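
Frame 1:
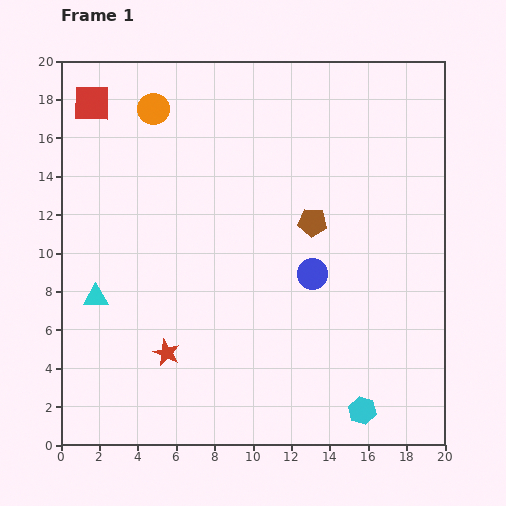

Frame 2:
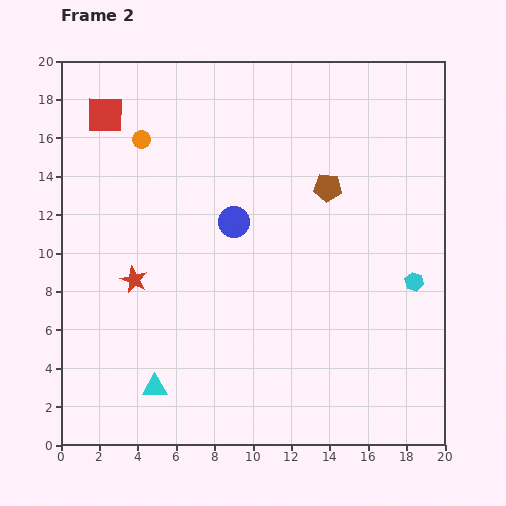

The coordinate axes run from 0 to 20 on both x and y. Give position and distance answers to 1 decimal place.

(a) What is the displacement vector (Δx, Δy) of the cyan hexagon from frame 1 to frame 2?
(2.7, 6.7)

The cyan hexagon was at (15.7, 1.8) in frame 1 and (18.4, 8.5) in frame 2.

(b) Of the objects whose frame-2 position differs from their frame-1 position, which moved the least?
the red square

(moved 0.9)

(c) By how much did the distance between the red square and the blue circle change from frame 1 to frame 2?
-5.8

Distance in frame 1: 14.5. Distance in frame 2: 8.7.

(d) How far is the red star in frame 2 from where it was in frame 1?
4.2

The red star moved from (5.5, 4.8) to (3.8, 8.6), a distance of √(1.7² + 3.8²) ≈ 4.2.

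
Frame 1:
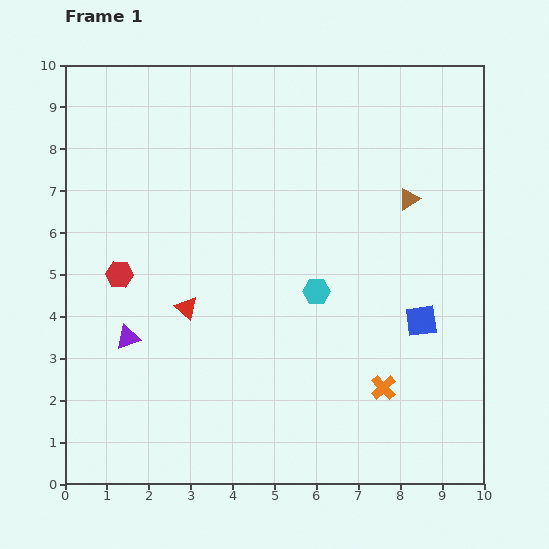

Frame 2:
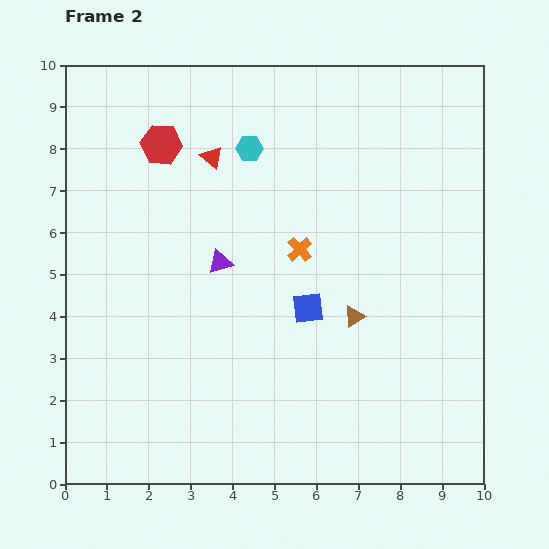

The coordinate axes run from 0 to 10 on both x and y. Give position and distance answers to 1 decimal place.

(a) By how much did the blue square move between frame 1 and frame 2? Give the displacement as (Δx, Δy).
(-2.7, 0.3)

The blue square was at (8.5, 3.9) in frame 1 and (5.8, 4.2) in frame 2.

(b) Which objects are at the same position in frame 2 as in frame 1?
none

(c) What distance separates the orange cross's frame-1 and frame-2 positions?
3.9

The orange cross moved from (7.6, 2.3) to (5.6, 5.6), a distance of √(2.0² + 3.3²) ≈ 3.9.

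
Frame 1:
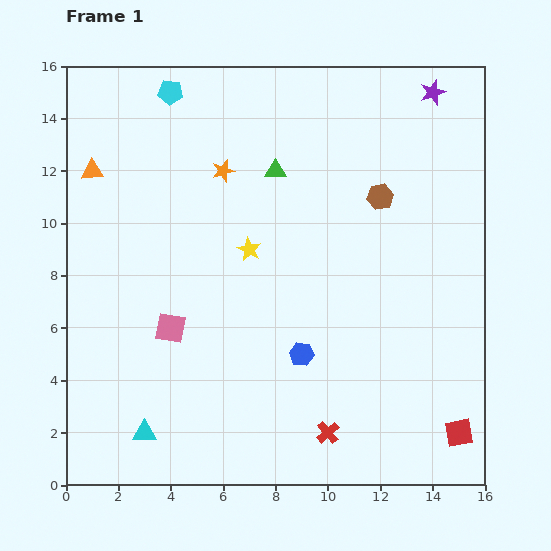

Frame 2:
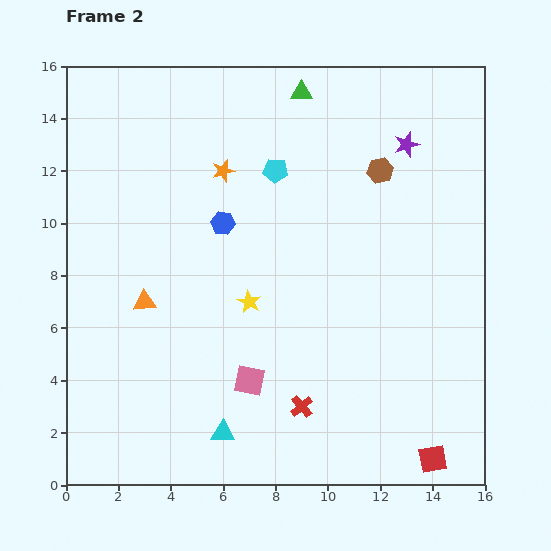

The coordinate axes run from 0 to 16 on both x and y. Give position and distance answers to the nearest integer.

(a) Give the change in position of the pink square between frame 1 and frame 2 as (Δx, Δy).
(3, -2)

The pink square was at (4, 6) in frame 1 and (7, 4) in frame 2.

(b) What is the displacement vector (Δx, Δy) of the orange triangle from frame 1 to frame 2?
(2, -5)

The orange triangle was at (1, 12) in frame 1 and (3, 7) in frame 2.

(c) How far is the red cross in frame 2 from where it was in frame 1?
1

The red cross moved from (10, 2) to (9, 3), a distance of √(1² + 1²) ≈ 1.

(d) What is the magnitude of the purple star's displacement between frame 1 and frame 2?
2

The purple star moved from (14, 15) to (13, 13), a distance of √(1² + 2²) ≈ 2.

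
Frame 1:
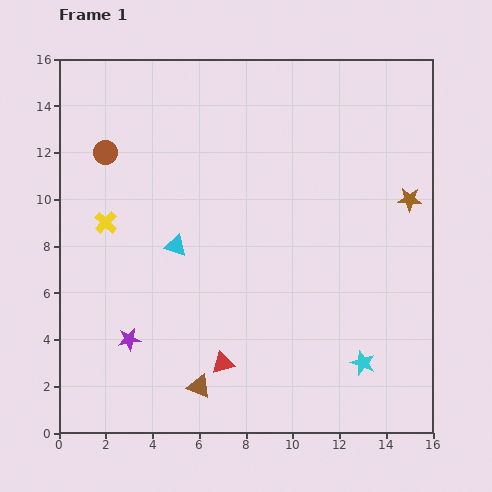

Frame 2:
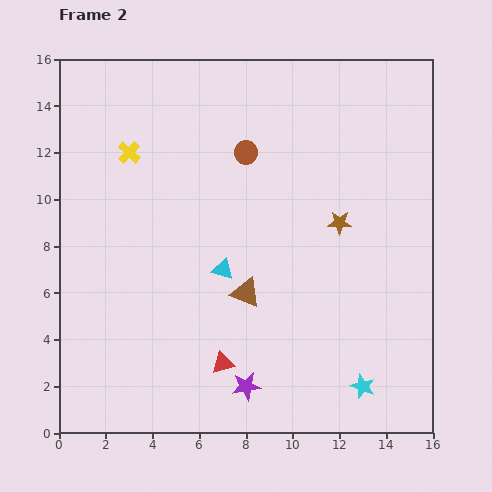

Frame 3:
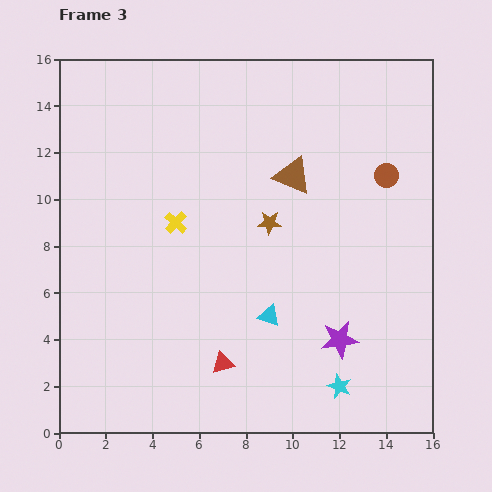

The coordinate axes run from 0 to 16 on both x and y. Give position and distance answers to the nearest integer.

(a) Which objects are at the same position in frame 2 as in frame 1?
the red triangle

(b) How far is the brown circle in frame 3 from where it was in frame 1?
12

The brown circle moved from (2, 12) to (14, 11), a distance of √(12² + 1²) ≈ 12.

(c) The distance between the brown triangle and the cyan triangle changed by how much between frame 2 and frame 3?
+5

Distance in frame 2: 1. Distance in frame 3: 6.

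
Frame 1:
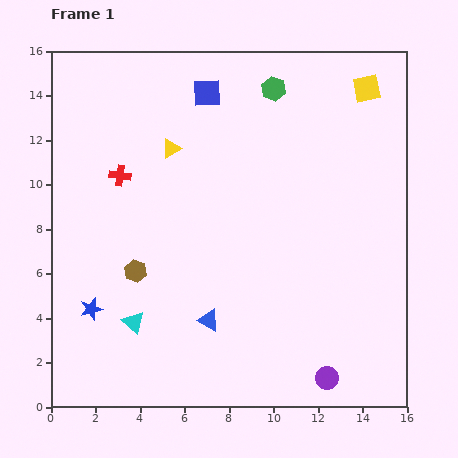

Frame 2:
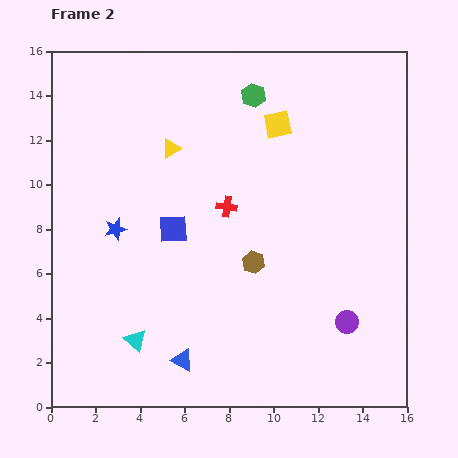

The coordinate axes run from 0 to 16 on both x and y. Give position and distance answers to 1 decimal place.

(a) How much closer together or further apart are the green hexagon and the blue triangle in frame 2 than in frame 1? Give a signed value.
+1.5

Distance in frame 1: 10.8. Distance in frame 2: 12.3.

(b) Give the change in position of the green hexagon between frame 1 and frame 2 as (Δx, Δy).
(-0.9, -0.3)

The green hexagon was at (10.0, 14.3) in frame 1 and (9.1, 14.0) in frame 2.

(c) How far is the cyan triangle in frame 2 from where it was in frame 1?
0.8

The cyan triangle moved from (3.7, 3.8) to (3.8, 3.0), a distance of √(0.1² + 0.8²) ≈ 0.8.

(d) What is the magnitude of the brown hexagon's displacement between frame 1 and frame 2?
5.3

The brown hexagon moved from (3.8, 6.1) to (9.1, 6.5), a distance of √(5.3² + 0.4²) ≈ 5.3.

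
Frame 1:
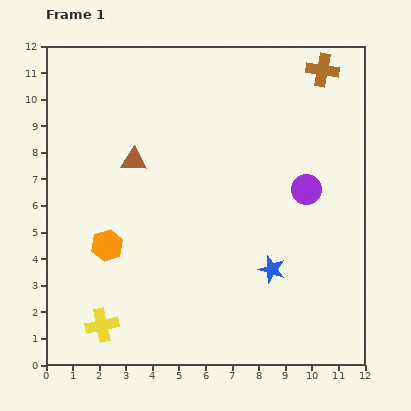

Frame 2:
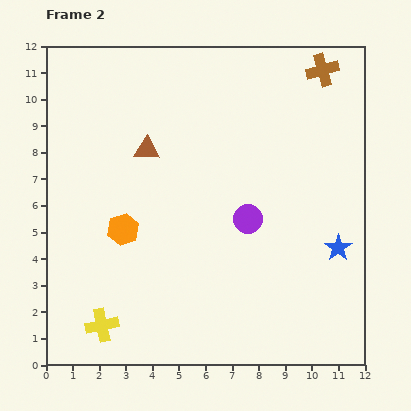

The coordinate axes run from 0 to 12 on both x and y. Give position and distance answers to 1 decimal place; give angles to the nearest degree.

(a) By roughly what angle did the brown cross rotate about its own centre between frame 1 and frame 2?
26° counter-clockwise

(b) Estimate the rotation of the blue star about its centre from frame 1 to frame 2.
21° clockwise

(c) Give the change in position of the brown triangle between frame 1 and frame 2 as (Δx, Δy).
(0.5, 0.4)

The brown triangle was at (3.3, 7.7) in frame 1 and (3.8, 8.1) in frame 2.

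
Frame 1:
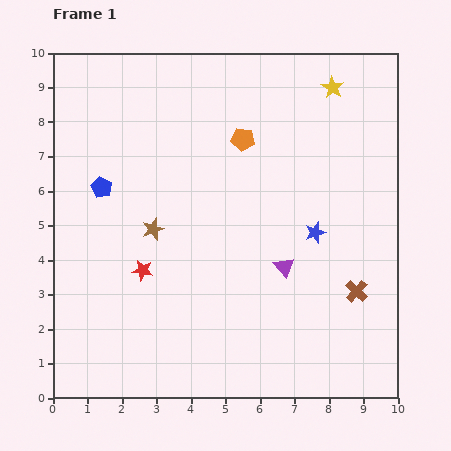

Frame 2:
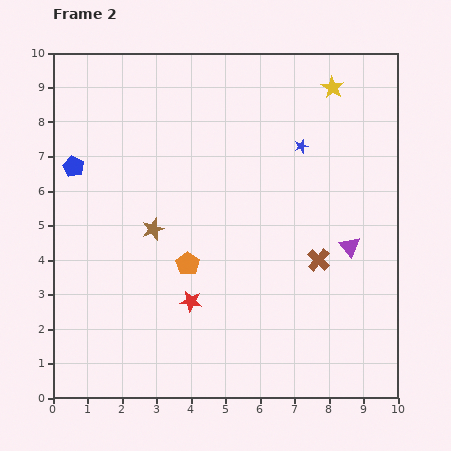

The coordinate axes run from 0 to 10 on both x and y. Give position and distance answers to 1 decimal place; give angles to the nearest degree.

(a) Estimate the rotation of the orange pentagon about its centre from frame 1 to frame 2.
26° clockwise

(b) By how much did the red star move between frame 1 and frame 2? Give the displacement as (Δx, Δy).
(1.4, -0.9)

The red star was at (2.6, 3.7) in frame 1 and (4.0, 2.8) in frame 2.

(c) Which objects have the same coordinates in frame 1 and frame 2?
the yellow star, the brown star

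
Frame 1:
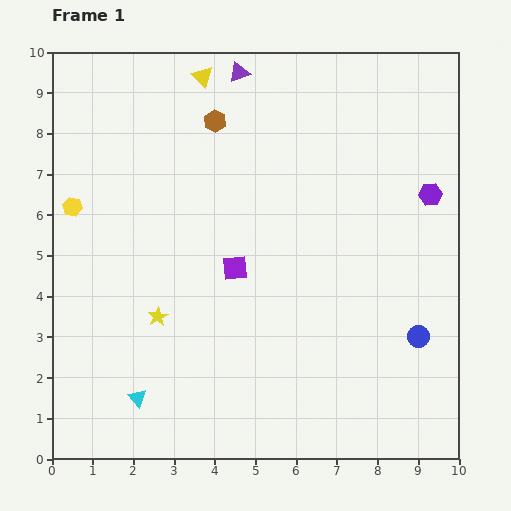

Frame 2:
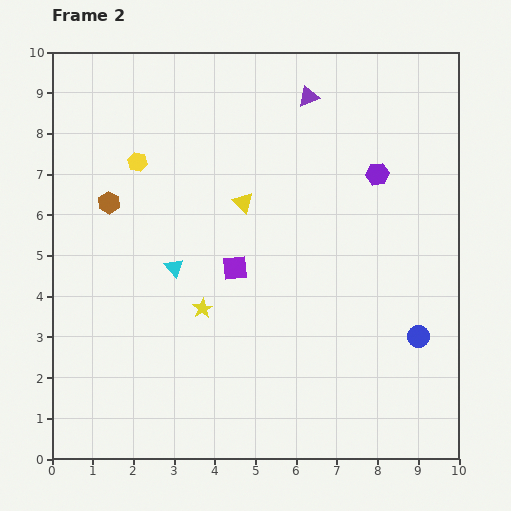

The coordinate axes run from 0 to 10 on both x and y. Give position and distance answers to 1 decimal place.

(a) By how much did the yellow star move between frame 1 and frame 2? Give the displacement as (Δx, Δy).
(1.1, 0.2)

The yellow star was at (2.6, 3.5) in frame 1 and (3.7, 3.7) in frame 2.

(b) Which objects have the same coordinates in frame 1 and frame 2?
the blue circle, the purple square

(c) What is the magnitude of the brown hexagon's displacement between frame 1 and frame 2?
3.3

The brown hexagon moved from (4.0, 8.3) to (1.4, 6.3), a distance of √(2.6² + 2.0²) ≈ 3.3.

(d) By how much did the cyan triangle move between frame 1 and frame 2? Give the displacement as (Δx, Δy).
(0.9, 3.2)

The cyan triangle was at (2.1, 1.5) in frame 1 and (3.0, 4.7) in frame 2.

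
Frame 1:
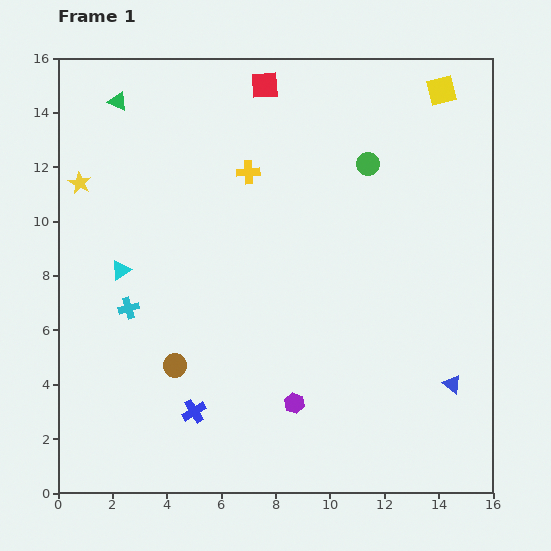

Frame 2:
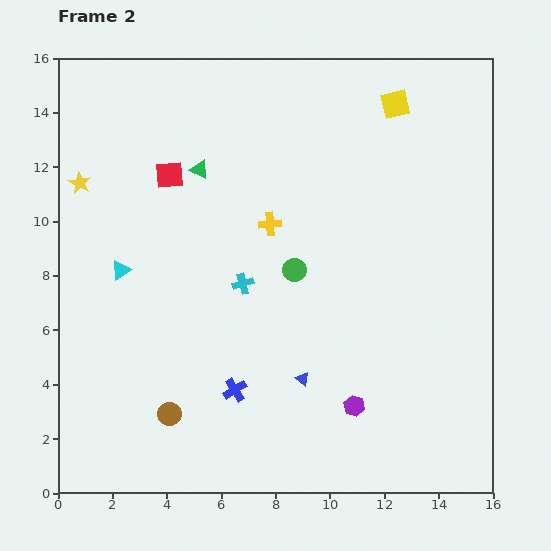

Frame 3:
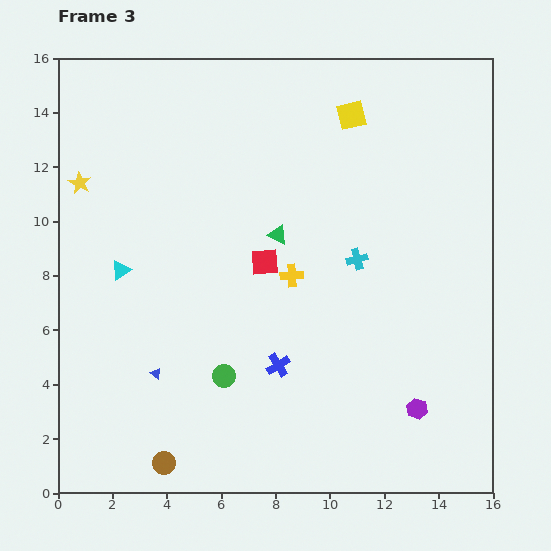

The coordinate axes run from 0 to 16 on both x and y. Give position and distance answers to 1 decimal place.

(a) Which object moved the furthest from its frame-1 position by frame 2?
the blue triangle

(moved 5.5; next 4.8)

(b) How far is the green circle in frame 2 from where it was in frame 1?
4.7

The green circle moved from (11.4, 12.1) to (8.7, 8.2), a distance of √(2.7² + 3.9²) ≈ 4.7.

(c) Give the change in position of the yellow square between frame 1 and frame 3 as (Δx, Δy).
(-3.3, -0.9)

The yellow square was at (14.1, 14.8) in frame 1 and (10.8, 13.9) in frame 3.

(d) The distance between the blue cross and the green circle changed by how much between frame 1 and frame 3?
-9.1

Distance in frame 1: 11.1. Distance in frame 3: 2.0.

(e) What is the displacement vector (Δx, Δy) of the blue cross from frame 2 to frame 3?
(1.6, 0.9)

The blue cross was at (6.5, 3.8) in frame 2 and (8.1, 4.7) in frame 3.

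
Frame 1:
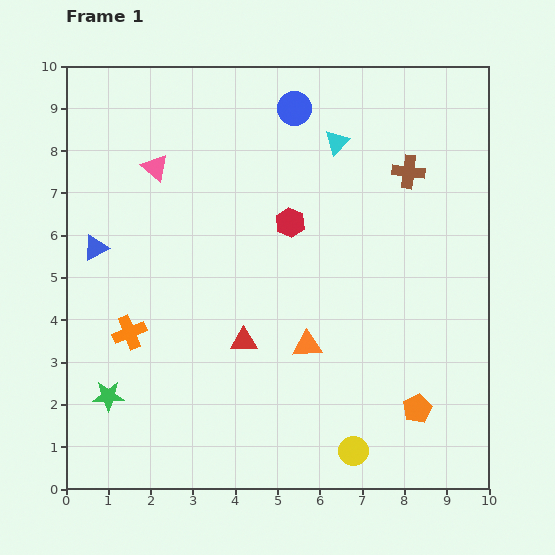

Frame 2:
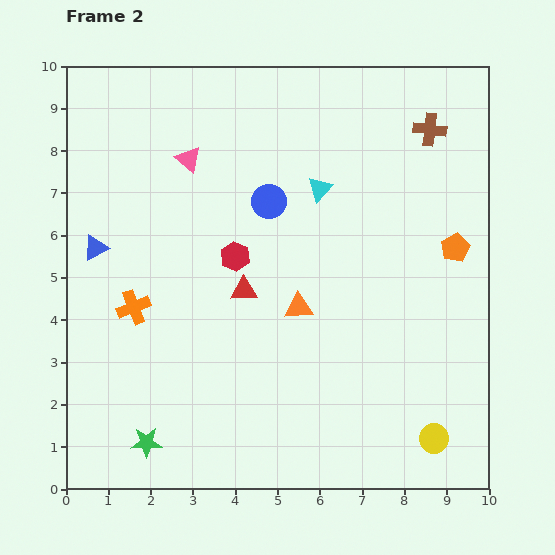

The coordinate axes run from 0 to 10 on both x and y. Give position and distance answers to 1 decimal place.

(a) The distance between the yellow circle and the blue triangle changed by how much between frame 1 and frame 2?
+1.4

Distance in frame 1: 7.8. Distance in frame 2: 9.2.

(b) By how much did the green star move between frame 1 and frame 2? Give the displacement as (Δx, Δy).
(0.9, -1.1)

The green star was at (1.0, 2.2) in frame 1 and (1.9, 1.1) in frame 2.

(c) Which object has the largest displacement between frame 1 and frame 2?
the orange pentagon

(moved 3.9; next 2.3)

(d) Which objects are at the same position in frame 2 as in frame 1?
the blue triangle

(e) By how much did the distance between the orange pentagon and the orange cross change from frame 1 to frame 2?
+0.7

Distance in frame 1: 7.0. Distance in frame 2: 7.7.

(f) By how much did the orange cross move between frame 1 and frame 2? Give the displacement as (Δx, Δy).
(0.1, 0.6)

The orange cross was at (1.5, 3.7) in frame 1 and (1.6, 4.3) in frame 2.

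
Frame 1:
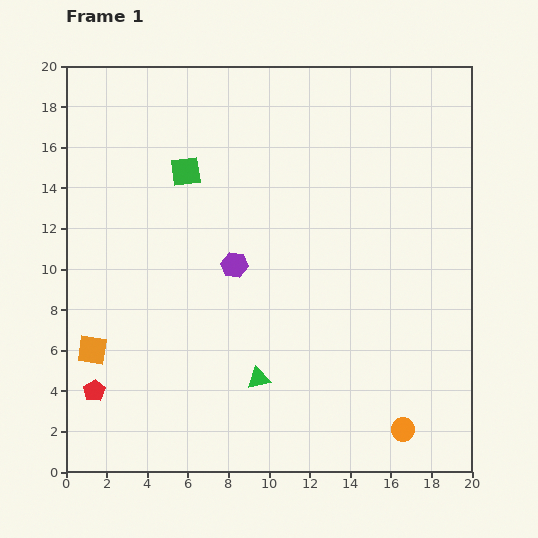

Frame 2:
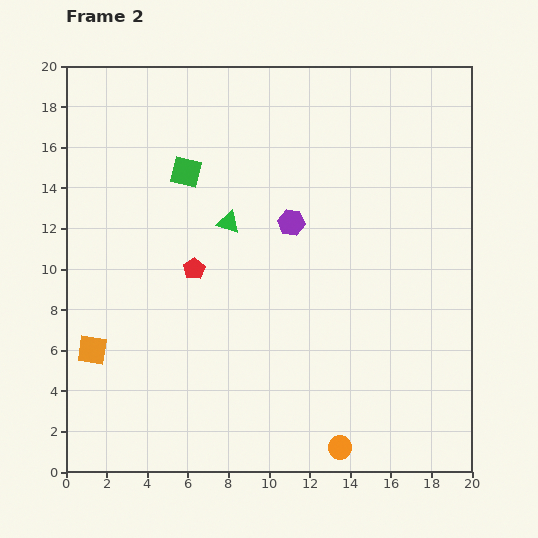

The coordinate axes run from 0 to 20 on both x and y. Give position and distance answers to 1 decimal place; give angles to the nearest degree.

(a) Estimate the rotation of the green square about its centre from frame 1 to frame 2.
20° clockwise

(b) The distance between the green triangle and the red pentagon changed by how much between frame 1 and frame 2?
-5.2

Distance in frame 1: 8.1. Distance in frame 2: 2.9.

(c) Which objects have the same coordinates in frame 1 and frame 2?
the orange square, the green square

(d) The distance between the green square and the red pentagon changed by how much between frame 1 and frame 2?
-6.9

Distance in frame 1: 11.7. Distance in frame 2: 4.8.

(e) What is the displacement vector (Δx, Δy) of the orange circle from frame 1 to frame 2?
(-3.1, -0.9)

The orange circle was at (16.6, 2.1) in frame 1 and (13.5, 1.2) in frame 2.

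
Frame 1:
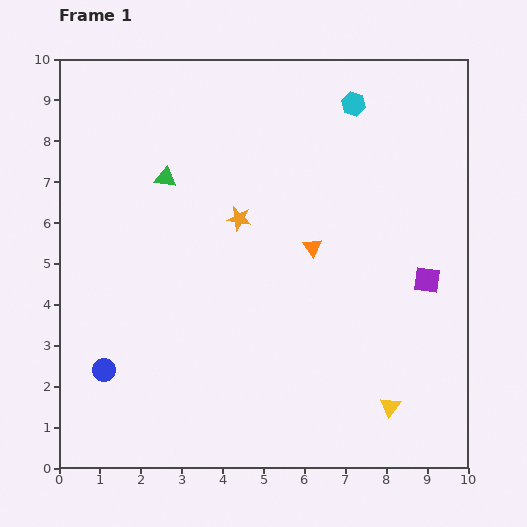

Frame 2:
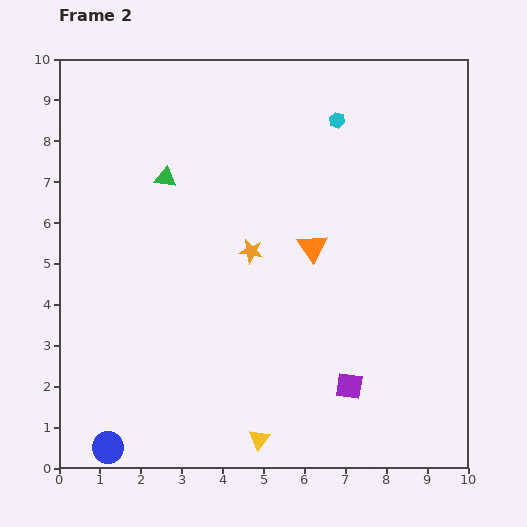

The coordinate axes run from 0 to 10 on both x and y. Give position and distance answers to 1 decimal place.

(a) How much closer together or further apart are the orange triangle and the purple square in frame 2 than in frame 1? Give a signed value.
+0.6

Distance in frame 1: 2.9. Distance in frame 2: 3.5.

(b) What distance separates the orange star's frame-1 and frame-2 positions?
0.9

The orange star moved from (4.4, 6.1) to (4.7, 5.3), a distance of √(0.3² + 0.8²) ≈ 0.9.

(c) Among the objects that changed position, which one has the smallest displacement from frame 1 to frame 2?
the cyan hexagon

(moved 0.6)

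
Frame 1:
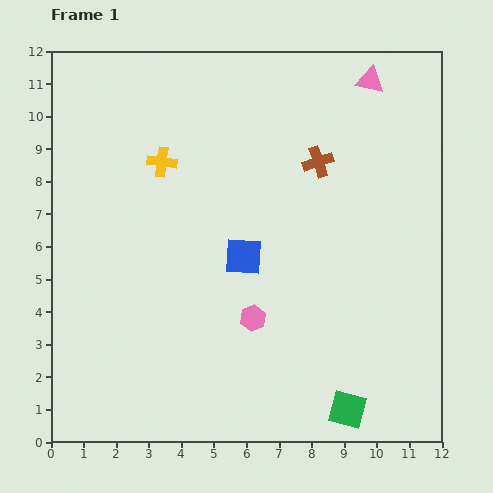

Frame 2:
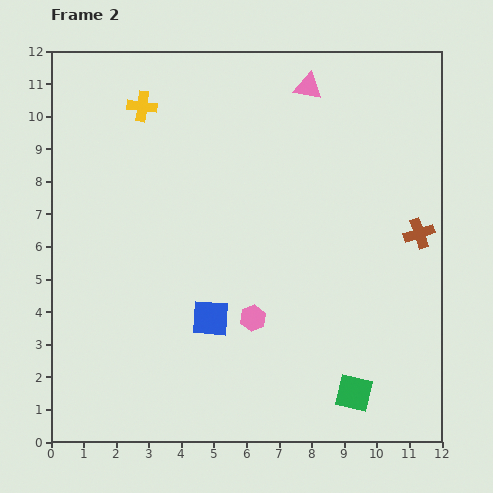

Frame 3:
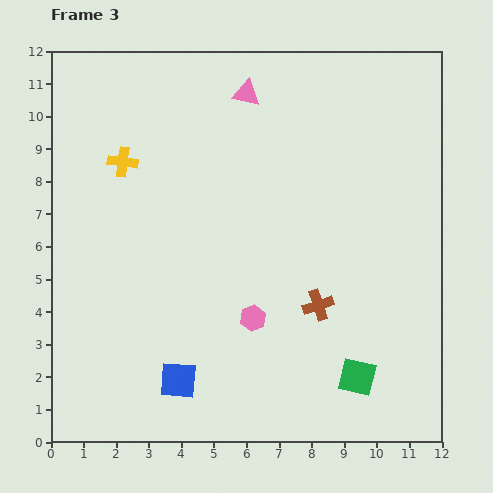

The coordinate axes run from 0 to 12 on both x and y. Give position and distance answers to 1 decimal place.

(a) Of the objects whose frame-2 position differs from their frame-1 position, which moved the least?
the green square

(moved 0.5)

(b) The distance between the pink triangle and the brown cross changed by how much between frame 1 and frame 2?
+2.6

Distance in frame 1: 3.0. Distance in frame 2: 5.6.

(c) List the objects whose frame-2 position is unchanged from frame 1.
the pink hexagon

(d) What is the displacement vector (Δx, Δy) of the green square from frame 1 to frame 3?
(0.3, 1.0)

The green square was at (9.1, 1.0) in frame 1 and (9.4, 2.0) in frame 3.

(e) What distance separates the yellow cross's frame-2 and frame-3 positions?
1.8

The yellow cross moved from (2.8, 10.3) to (2.2, 8.6), a distance of √(0.6² + 1.7²) ≈ 1.8.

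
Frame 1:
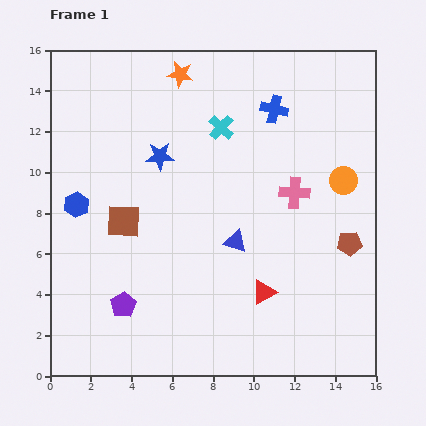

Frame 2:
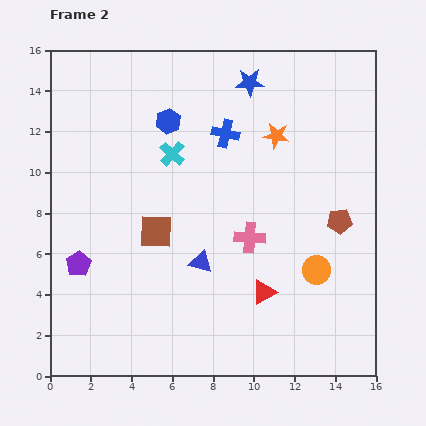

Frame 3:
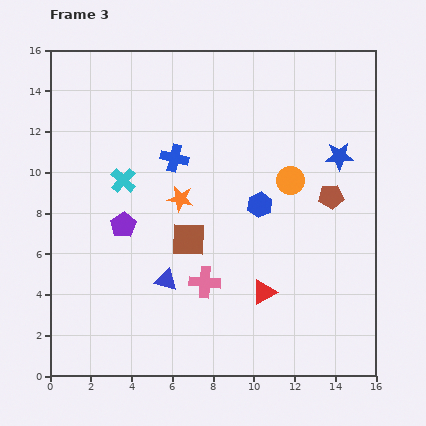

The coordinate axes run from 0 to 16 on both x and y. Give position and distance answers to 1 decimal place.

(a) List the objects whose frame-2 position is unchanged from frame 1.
the red triangle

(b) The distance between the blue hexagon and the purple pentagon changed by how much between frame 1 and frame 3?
+1.4

Distance in frame 1: 5.4. Distance in frame 3: 6.8.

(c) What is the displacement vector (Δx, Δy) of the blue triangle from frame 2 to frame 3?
(-1.7, -0.9)

The blue triangle was at (7.4, 5.6) in frame 2 and (5.7, 4.7) in frame 3.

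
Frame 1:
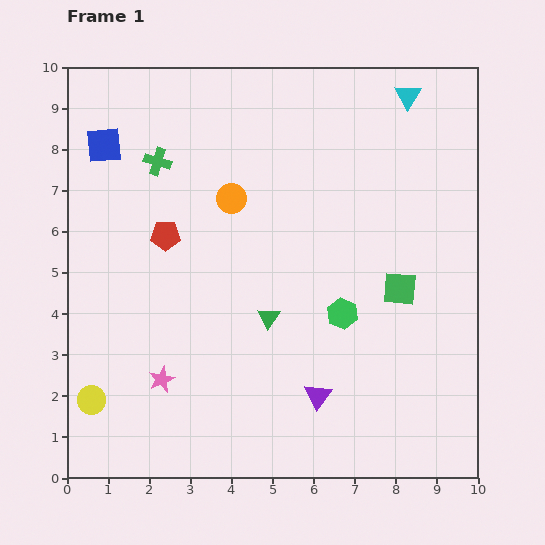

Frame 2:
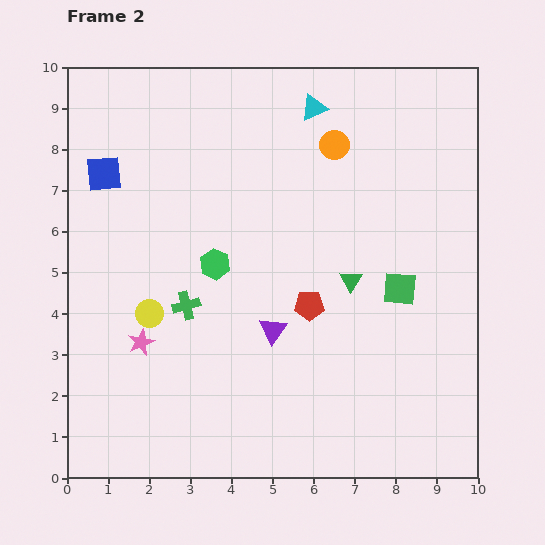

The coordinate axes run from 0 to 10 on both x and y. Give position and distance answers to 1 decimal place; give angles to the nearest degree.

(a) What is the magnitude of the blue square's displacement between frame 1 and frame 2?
0.7

The blue square moved from (0.9, 8.1) to (0.9, 7.4), a distance of √(0.0² + 0.7²) ≈ 0.7.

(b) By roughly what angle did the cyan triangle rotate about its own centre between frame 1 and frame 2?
35° clockwise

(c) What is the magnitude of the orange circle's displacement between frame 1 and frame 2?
2.8

The orange circle moved from (4.0, 6.8) to (6.5, 8.1), a distance of √(2.5² + 1.3²) ≈ 2.8.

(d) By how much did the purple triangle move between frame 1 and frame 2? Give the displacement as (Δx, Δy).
(-1.1, 1.6)

The purple triangle was at (6.1, 2.0) in frame 1 and (5.0, 3.6) in frame 2.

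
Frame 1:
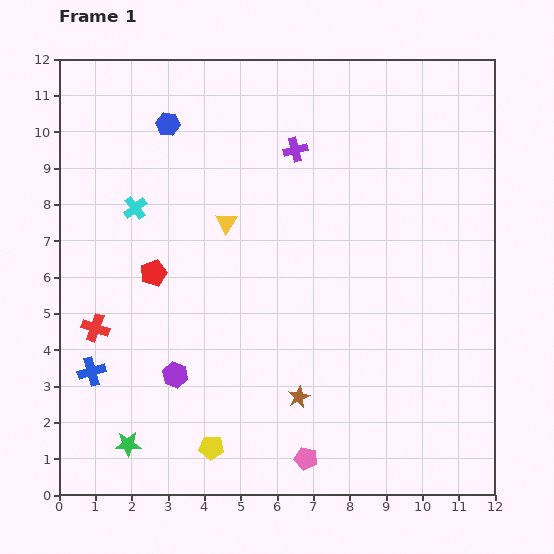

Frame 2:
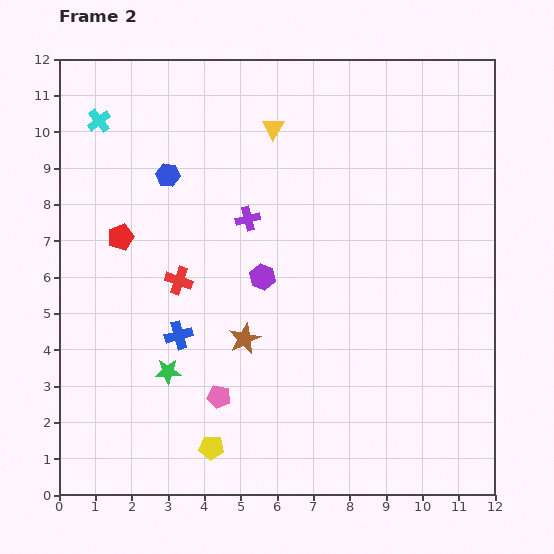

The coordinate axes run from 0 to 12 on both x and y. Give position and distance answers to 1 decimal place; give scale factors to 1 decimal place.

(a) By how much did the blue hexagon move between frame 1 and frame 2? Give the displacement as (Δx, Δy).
(0.0, -1.4)

The blue hexagon was at (3.0, 10.2) in frame 1 and (3.0, 8.8) in frame 2.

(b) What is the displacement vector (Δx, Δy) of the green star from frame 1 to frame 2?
(1.1, 2.0)

The green star was at (1.9, 1.4) in frame 1 and (3.0, 3.4) in frame 2.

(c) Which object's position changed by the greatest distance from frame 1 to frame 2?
the purple hexagon

(moved 3.6; next 2.9)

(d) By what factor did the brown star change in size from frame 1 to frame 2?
1.4×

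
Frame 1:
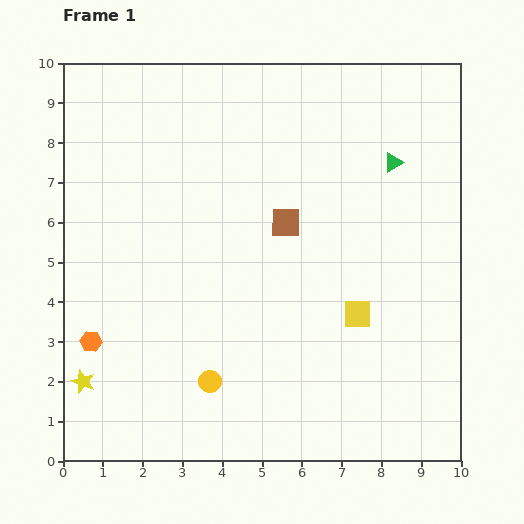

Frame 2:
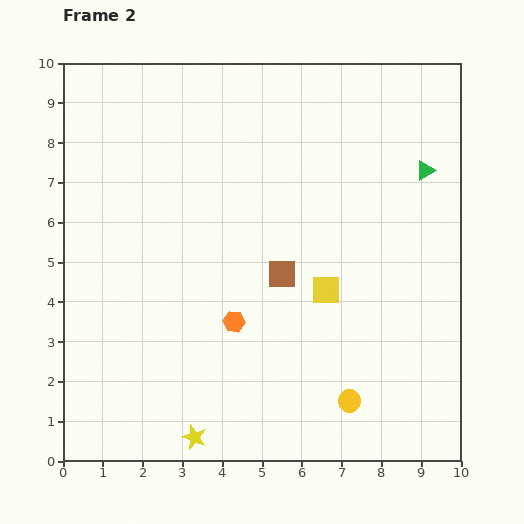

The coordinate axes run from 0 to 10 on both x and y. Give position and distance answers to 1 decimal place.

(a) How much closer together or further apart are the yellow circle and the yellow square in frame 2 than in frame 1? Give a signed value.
-1.2

Distance in frame 1: 4.1. Distance in frame 2: 2.9.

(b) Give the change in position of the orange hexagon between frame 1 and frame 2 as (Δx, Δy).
(3.6, 0.5)

The orange hexagon was at (0.7, 3.0) in frame 1 and (4.3, 3.5) in frame 2.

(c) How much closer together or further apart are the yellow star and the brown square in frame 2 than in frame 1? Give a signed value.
-1.8

Distance in frame 1: 6.5. Distance in frame 2: 4.7.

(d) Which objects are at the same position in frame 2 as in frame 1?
none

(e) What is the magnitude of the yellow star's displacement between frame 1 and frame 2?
3.1

The yellow star moved from (0.5, 2.0) to (3.3, 0.6), a distance of √(2.8² + 1.4²) ≈ 3.1.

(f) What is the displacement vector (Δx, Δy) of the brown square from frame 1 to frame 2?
(-0.1, -1.3)

The brown square was at (5.6, 6.0) in frame 1 and (5.5, 4.7) in frame 2.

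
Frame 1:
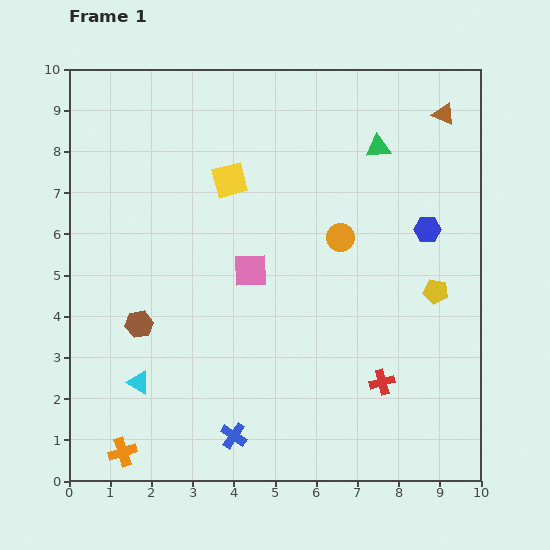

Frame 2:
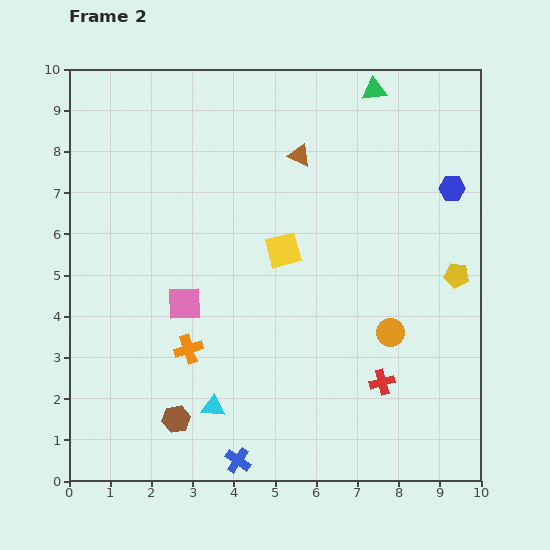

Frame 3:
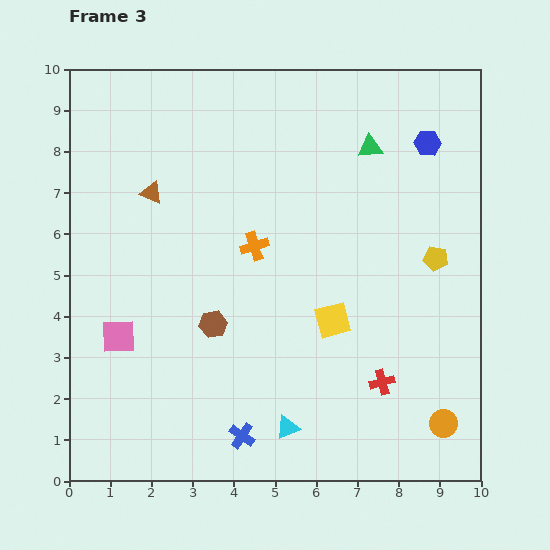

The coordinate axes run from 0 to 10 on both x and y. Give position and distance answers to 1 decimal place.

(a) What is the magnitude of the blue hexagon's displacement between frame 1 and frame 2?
1.2

The blue hexagon moved from (8.7, 6.1) to (9.3, 7.1), a distance of √(0.6² + 1.0²) ≈ 1.2.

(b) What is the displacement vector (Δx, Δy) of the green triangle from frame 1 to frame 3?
(-0.2, 0.0)

The green triangle was at (7.5, 8.1) in frame 1 and (7.3, 8.1) in frame 3.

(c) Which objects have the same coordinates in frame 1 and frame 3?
the red cross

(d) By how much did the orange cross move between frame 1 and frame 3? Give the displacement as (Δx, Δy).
(3.2, 5.0)

The orange cross was at (1.3, 0.7) in frame 1 and (4.5, 5.7) in frame 3.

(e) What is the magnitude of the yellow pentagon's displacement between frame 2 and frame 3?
0.6

The yellow pentagon moved from (9.4, 5.0) to (8.9, 5.4), a distance of √(0.5² + 0.4²) ≈ 0.6.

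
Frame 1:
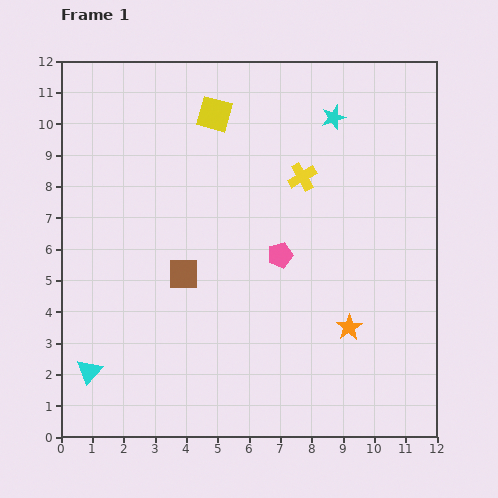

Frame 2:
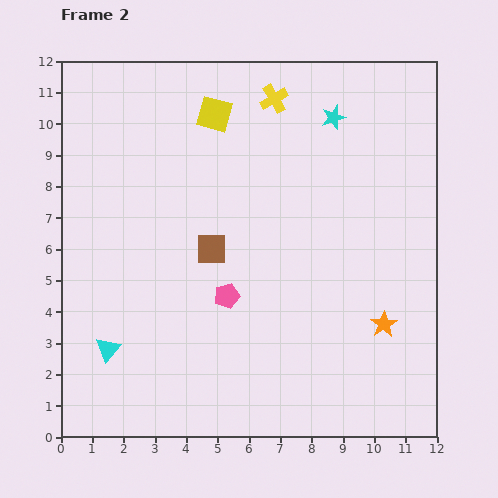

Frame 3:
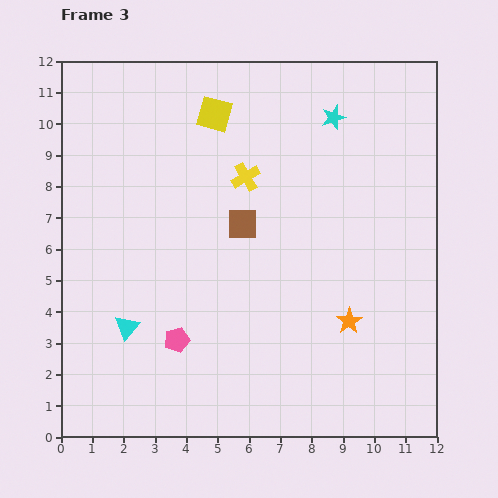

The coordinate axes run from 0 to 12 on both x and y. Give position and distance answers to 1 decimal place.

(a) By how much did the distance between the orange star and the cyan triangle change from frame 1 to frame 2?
+0.4

Distance in frame 1: 8.4. Distance in frame 2: 8.8.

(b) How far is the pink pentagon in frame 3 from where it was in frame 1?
4.3

The pink pentagon moved from (7.0, 5.8) to (3.7, 3.1), a distance of √(3.3² + 2.7²) ≈ 4.3.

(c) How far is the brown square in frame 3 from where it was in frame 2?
1.3

The brown square moved from (4.8, 6.0) to (5.8, 6.8), a distance of √(1.0² + 0.8²) ≈ 1.3.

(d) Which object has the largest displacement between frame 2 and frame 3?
the yellow cross

(moved 2.7; next 2.1)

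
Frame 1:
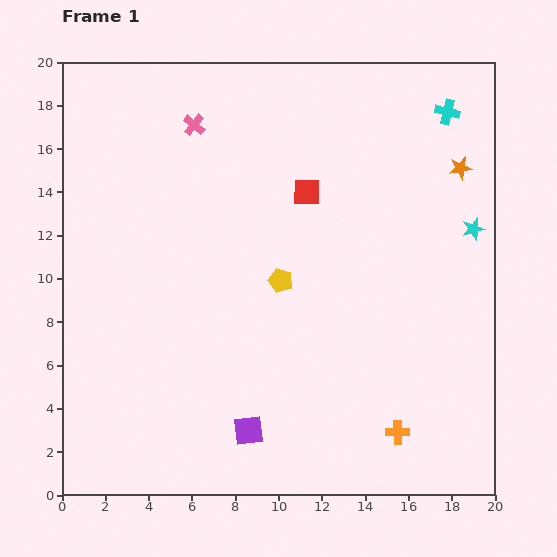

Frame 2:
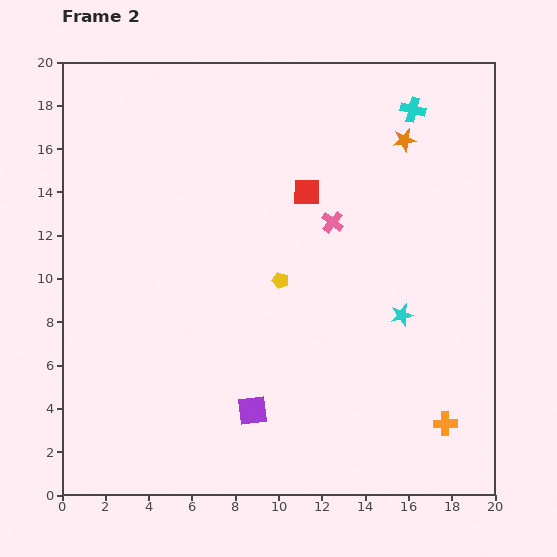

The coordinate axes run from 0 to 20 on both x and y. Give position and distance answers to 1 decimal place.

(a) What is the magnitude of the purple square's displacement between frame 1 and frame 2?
0.9

The purple square moved from (8.6, 3.0) to (8.8, 3.9), a distance of √(0.2² + 0.9²) ≈ 0.9.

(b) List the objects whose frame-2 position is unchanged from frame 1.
the yellow pentagon, the red square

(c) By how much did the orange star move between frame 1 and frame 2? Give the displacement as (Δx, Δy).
(-2.6, 1.3)

The orange star was at (18.4, 15.1) in frame 1 and (15.8, 16.4) in frame 2.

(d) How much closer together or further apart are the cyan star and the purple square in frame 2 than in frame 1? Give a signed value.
-5.8

Distance in frame 1: 14.0. Distance in frame 2: 8.2.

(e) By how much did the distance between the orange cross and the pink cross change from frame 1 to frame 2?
-6.3

Distance in frame 1: 17.0. Distance in frame 2: 10.7.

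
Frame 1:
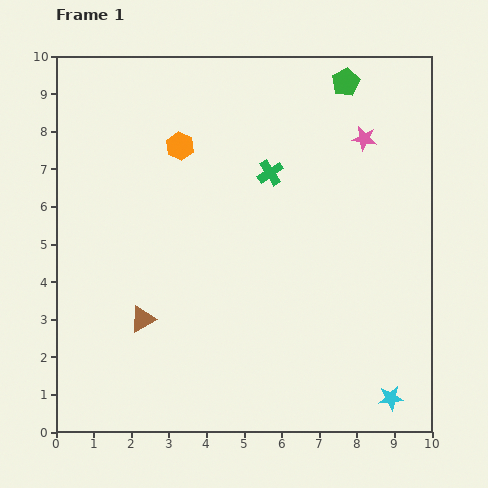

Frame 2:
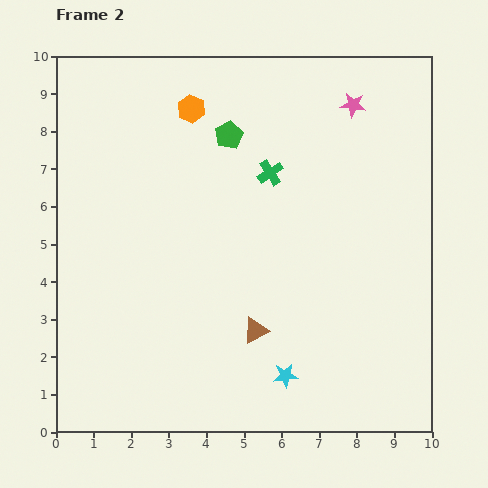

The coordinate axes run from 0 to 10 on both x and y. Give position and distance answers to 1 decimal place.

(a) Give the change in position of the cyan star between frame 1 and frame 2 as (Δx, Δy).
(-2.8, 0.6)

The cyan star was at (8.9, 0.9) in frame 1 and (6.1, 1.5) in frame 2.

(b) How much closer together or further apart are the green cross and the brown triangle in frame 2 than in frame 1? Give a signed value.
-1.0

Distance in frame 1: 5.2. Distance in frame 2: 4.2.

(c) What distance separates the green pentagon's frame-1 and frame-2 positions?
3.4

The green pentagon moved from (7.7, 9.3) to (4.6, 7.9), a distance of √(3.1² + 1.4²) ≈ 3.4.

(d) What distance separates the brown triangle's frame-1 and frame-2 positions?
3.0

The brown triangle moved from (2.3, 3.0) to (5.3, 2.7), a distance of √(3.0² + 0.3²) ≈ 3.0.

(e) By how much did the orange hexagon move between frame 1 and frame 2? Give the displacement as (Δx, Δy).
(0.3, 1.0)

The orange hexagon was at (3.3, 7.6) in frame 1 and (3.6, 8.6) in frame 2.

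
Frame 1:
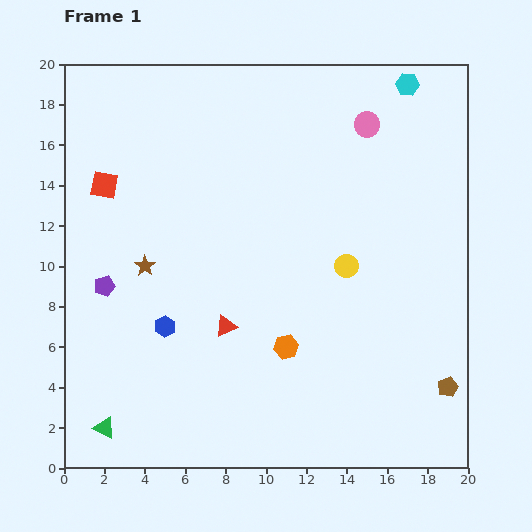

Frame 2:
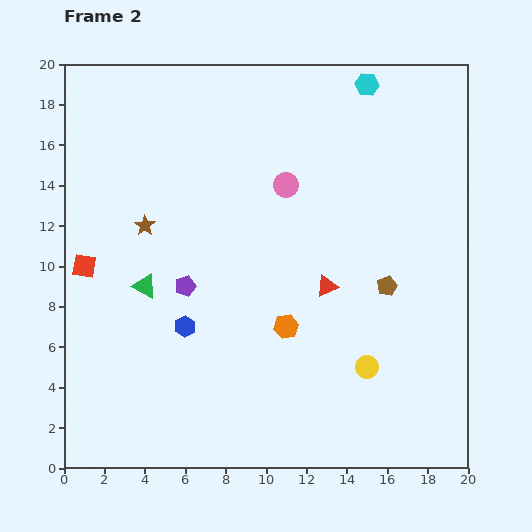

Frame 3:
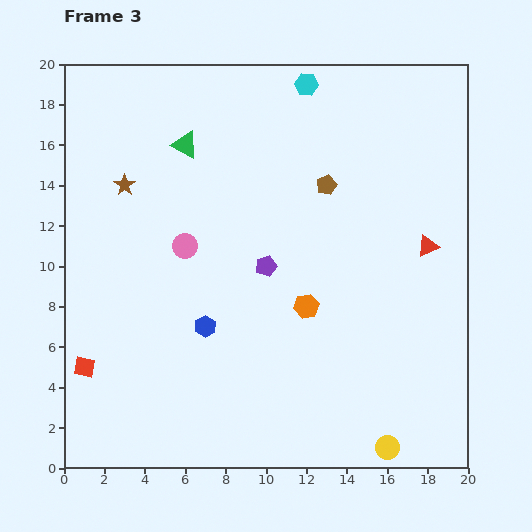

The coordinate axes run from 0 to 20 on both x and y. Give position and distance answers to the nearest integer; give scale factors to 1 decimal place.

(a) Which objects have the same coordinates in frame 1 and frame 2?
none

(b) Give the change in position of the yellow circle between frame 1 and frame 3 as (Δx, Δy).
(2, -9)

The yellow circle was at (14, 10) in frame 1 and (16, 1) in frame 3.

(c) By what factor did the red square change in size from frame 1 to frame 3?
0.7×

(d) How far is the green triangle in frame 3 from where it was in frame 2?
7

The green triangle moved from (4, 9) to (6, 16), a distance of √(2² + 7²) ≈ 7.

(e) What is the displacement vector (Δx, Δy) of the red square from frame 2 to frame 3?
(0, -5)

The red square was at (1, 10) in frame 2 and (1, 5) in frame 3.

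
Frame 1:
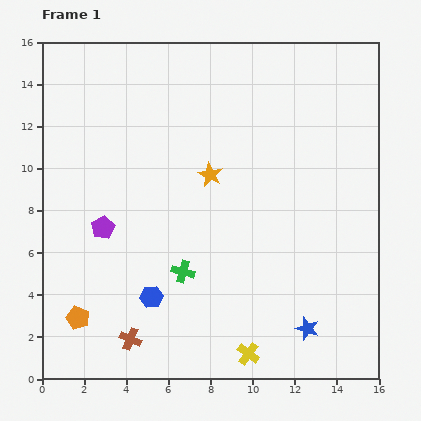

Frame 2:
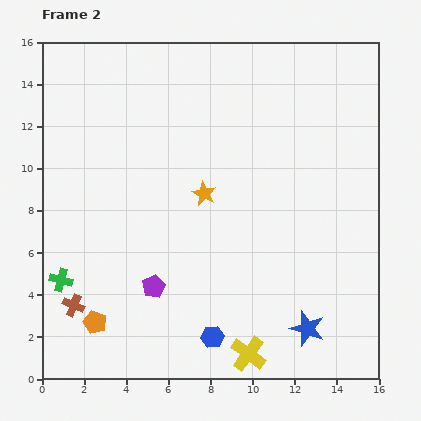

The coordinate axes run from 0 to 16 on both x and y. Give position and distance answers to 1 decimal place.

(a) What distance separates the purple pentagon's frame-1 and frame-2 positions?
3.7

The purple pentagon moved from (2.9, 7.2) to (5.3, 4.4), a distance of √(2.4² + 2.8²) ≈ 3.7.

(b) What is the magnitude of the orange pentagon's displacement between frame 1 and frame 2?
0.8

The orange pentagon moved from (1.7, 2.9) to (2.5, 2.7), a distance of √(0.8² + 0.2²) ≈ 0.8.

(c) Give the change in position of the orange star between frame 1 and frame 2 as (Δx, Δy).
(-0.3, -0.9)

The orange star was at (8.0, 9.7) in frame 1 and (7.7, 8.8) in frame 2.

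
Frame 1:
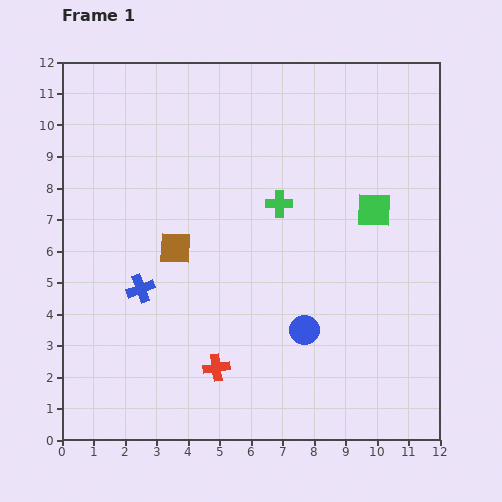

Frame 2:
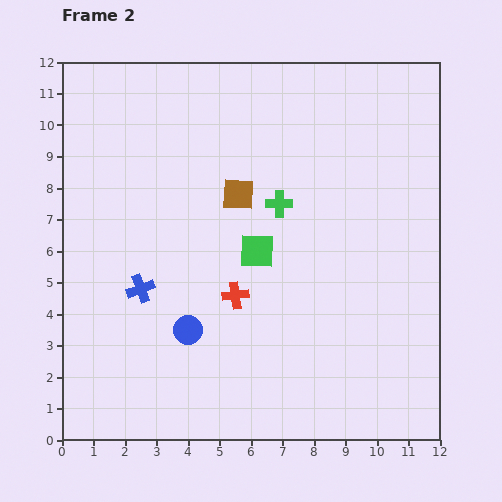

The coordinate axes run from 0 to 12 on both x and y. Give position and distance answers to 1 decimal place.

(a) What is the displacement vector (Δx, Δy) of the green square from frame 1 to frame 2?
(-3.7, -1.3)

The green square was at (9.9, 7.3) in frame 1 and (6.2, 6.0) in frame 2.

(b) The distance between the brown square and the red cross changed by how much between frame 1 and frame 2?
-0.8

Distance in frame 1: 4.0. Distance in frame 2: 3.2.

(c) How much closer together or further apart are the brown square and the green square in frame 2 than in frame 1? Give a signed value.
-4.5

Distance in frame 1: 6.4. Distance in frame 2: 1.9.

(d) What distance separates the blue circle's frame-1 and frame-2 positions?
3.7

The blue circle moved from (7.7, 3.5) to (4.0, 3.5), a distance of √(3.7² + 0.0²) ≈ 3.7.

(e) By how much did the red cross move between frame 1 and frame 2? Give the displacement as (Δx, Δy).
(0.6, 2.3)

The red cross was at (4.9, 2.3) in frame 1 and (5.5, 4.6) in frame 2.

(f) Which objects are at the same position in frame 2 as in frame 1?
the blue cross, the green cross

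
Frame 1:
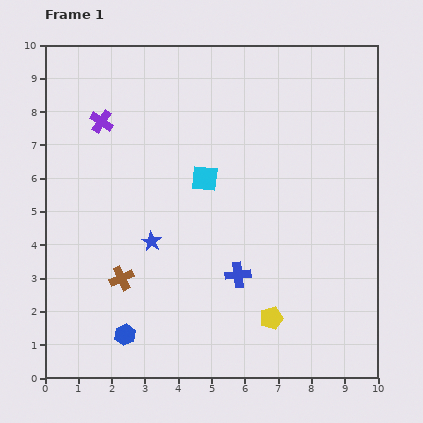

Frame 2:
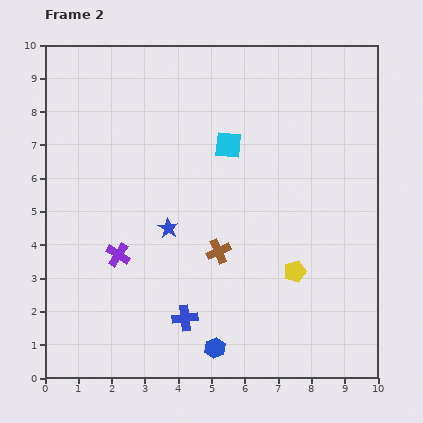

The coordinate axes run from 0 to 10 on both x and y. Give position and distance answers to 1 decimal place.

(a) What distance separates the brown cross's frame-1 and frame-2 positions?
3.0

The brown cross moved from (2.3, 3.0) to (5.2, 3.8), a distance of √(2.9² + 0.8²) ≈ 3.0.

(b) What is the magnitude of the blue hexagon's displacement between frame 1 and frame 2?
2.7

The blue hexagon moved from (2.4, 1.3) to (5.1, 0.9), a distance of √(2.7² + 0.4²) ≈ 2.7.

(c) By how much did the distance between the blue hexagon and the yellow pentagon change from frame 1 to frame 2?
-1.1

Distance in frame 1: 4.4. Distance in frame 2: 3.3.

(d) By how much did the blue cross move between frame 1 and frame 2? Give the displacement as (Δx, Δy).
(-1.6, -1.3)

The blue cross was at (5.8, 3.1) in frame 1 and (4.2, 1.8) in frame 2.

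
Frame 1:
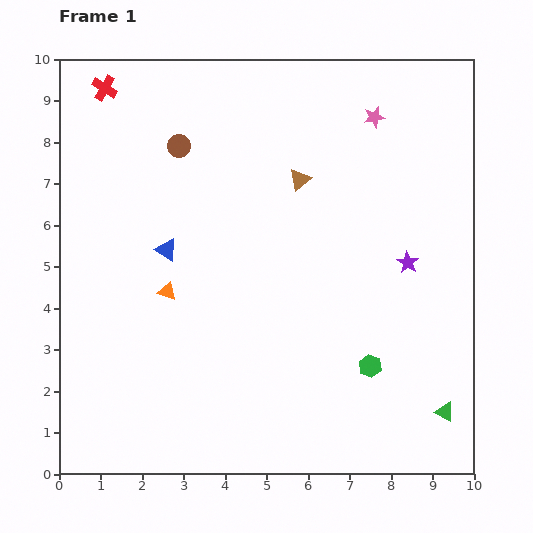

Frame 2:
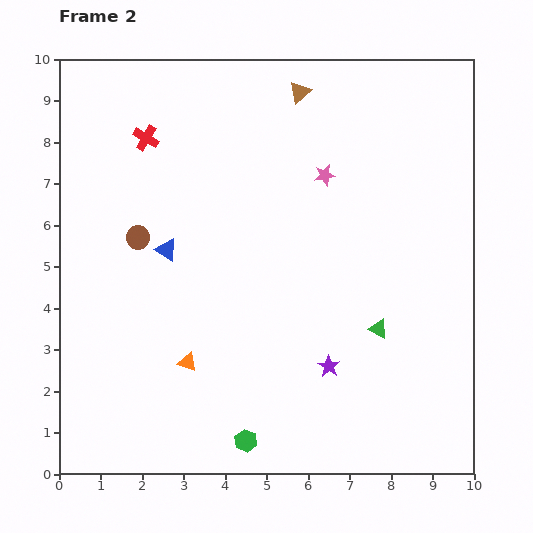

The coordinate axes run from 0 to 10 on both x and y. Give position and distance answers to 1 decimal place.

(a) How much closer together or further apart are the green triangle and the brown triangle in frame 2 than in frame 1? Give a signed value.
-0.6

Distance in frame 1: 6.6. Distance in frame 2: 6.0.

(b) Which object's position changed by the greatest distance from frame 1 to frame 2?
the green hexagon

(moved 3.5; next 3.1)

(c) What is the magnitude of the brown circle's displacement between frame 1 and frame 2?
2.4

The brown circle moved from (2.9, 7.9) to (1.9, 5.7), a distance of √(1.0² + 2.2²) ≈ 2.4.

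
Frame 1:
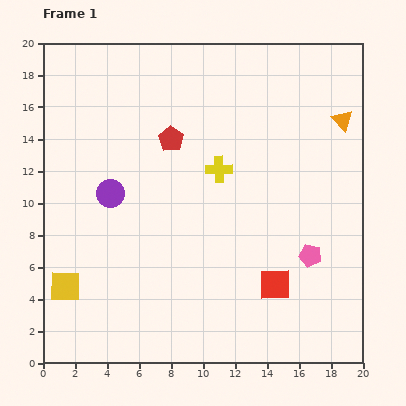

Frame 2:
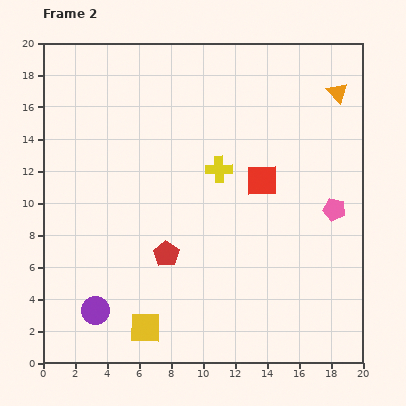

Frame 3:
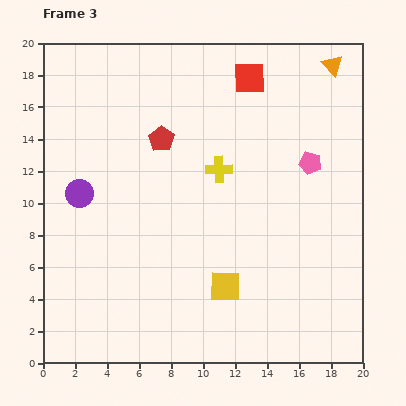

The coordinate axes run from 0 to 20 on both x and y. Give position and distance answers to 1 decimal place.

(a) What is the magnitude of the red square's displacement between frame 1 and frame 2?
6.5

The red square moved from (14.5, 4.9) to (13.7, 11.4), a distance of √(0.8² + 6.5²) ≈ 6.5.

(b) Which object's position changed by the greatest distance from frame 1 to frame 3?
the red square

(moved 13.0; next 10.0)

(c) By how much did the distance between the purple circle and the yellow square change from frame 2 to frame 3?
+7.5

Distance in frame 2: 3.3. Distance in frame 3: 10.8.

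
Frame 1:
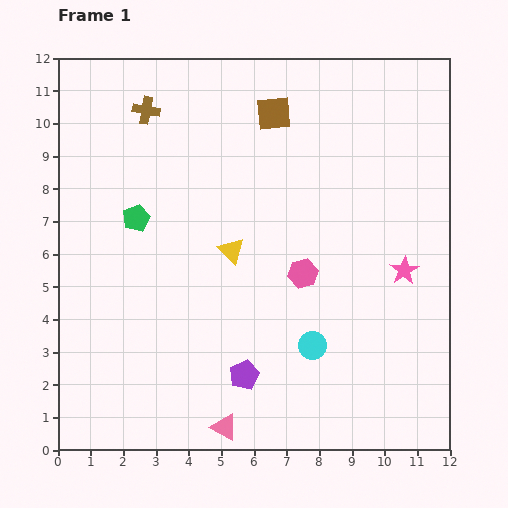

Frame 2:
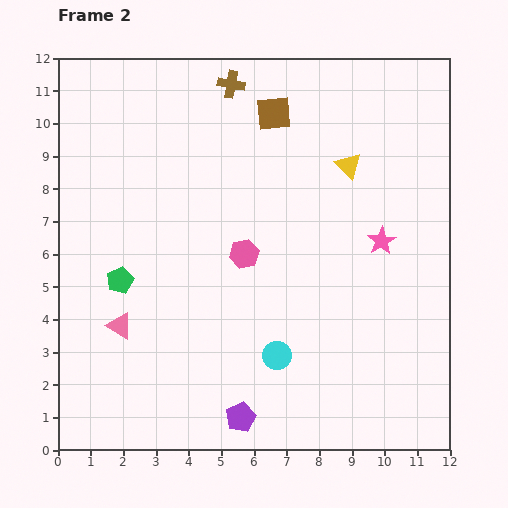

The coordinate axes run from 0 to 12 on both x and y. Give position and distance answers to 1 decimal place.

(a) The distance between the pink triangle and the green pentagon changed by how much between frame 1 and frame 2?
-5.5

Distance in frame 1: 6.9. Distance in frame 2: 1.4.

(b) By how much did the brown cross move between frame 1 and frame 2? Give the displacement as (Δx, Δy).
(2.6, 0.8)

The brown cross was at (2.7, 10.4) in frame 1 and (5.3, 11.2) in frame 2.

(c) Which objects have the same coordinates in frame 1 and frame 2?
the brown square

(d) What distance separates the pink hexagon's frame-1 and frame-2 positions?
1.9

The pink hexagon moved from (7.5, 5.4) to (5.7, 6.0), a distance of √(1.8² + 0.6²) ≈ 1.9.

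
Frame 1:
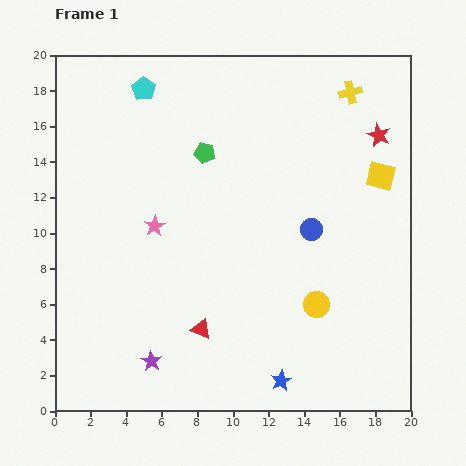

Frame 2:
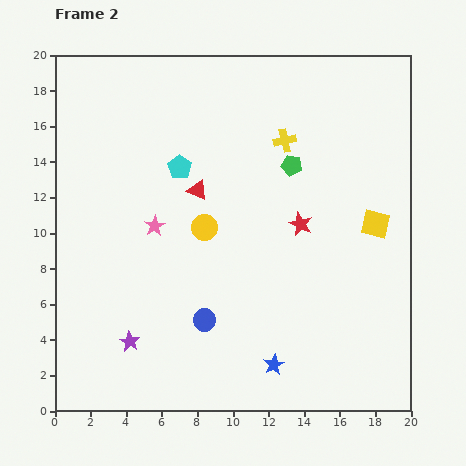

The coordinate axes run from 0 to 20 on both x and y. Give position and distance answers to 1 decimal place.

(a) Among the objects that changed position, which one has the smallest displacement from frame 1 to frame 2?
the blue star

(moved 1.0)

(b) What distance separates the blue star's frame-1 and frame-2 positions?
1.0

The blue star moved from (12.7, 1.7) to (12.3, 2.6), a distance of √(0.4² + 0.9²) ≈ 1.0.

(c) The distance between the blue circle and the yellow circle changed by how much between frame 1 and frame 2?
+1.0

Distance in frame 1: 4.2. Distance in frame 2: 5.2.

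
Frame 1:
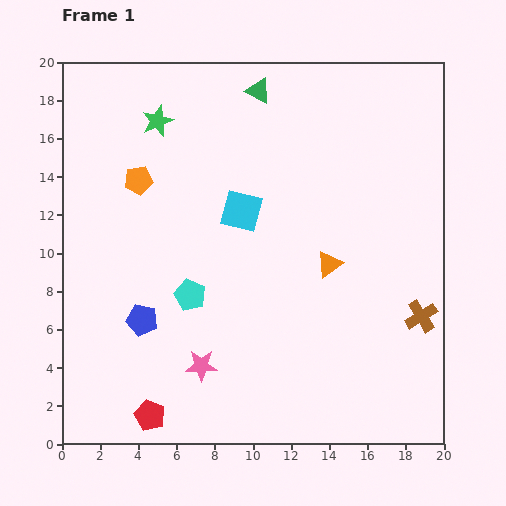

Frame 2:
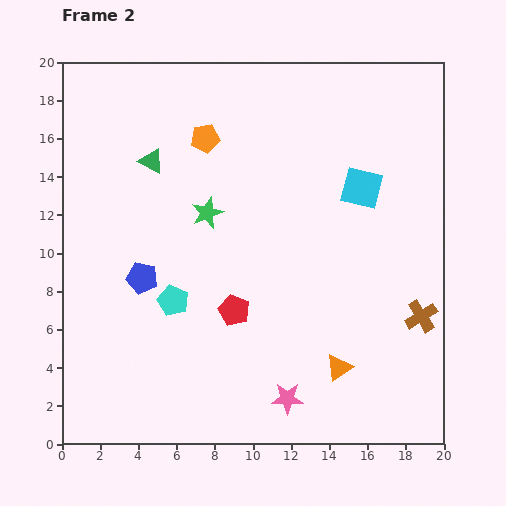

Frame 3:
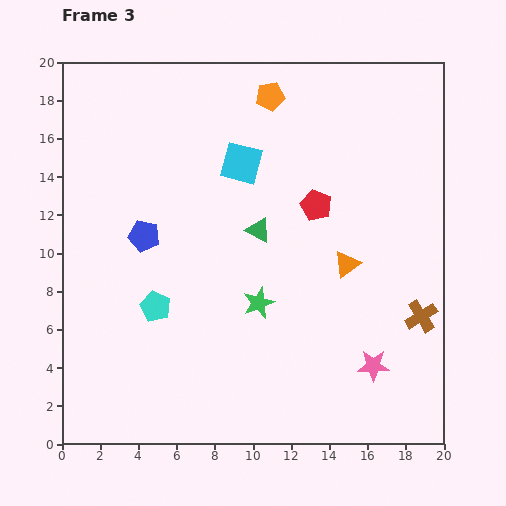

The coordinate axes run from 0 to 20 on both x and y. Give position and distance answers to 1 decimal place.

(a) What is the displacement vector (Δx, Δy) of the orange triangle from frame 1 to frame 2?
(0.5, -5.4)

The orange triangle was at (14.0, 9.4) in frame 1 and (14.5, 4.0) in frame 2.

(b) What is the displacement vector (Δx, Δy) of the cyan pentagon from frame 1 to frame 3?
(-1.8, -0.6)

The cyan pentagon was at (6.7, 7.8) in frame 1 and (4.9, 7.2) in frame 3.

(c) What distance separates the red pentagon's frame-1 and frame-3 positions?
14.0

The red pentagon moved from (4.6, 1.5) to (13.3, 12.5), a distance of √(8.7² + 11.0²) ≈ 14.0.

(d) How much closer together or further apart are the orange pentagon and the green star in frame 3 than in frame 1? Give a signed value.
+7.5

Distance in frame 1: 3.3. Distance in frame 3: 10.8.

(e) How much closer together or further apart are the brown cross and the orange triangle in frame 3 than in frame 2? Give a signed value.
-0.4

Distance in frame 2: 5.1. Distance in frame 3: 4.7.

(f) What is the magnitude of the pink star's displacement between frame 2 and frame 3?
4.8

The pink star moved from (11.8, 2.4) to (16.3, 4.1), a distance of √(4.5² + 1.7²) ≈ 4.8.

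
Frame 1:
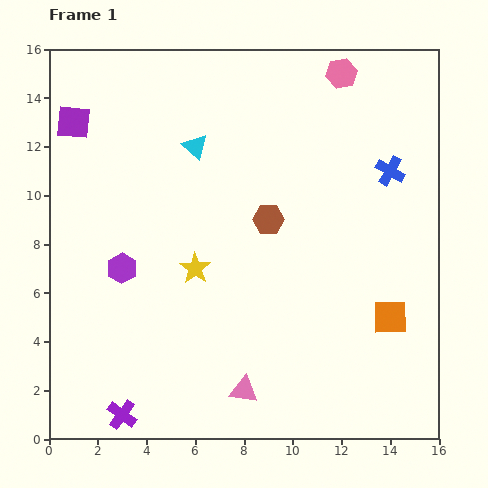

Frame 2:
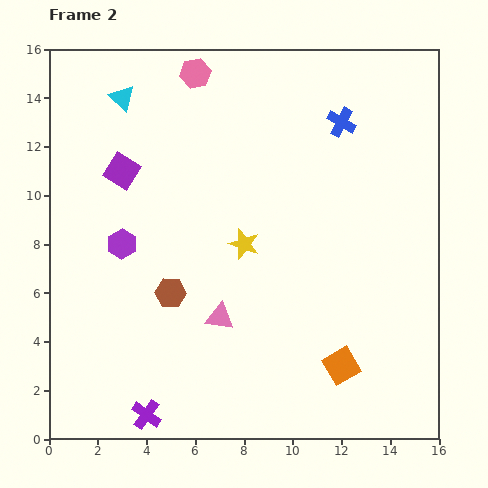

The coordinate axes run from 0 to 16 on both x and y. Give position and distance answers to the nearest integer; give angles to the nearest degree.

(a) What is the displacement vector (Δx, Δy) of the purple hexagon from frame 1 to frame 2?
(0, 1)

The purple hexagon was at (3, 7) in frame 1 and (3, 8) in frame 2.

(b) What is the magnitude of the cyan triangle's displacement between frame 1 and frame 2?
4

The cyan triangle moved from (6, 12) to (3, 14), a distance of √(3² + 2²) ≈ 4.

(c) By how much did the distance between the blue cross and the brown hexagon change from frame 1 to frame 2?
+5

Distance in frame 1: 5. Distance in frame 2: 10.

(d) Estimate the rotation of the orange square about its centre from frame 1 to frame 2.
29° counter-clockwise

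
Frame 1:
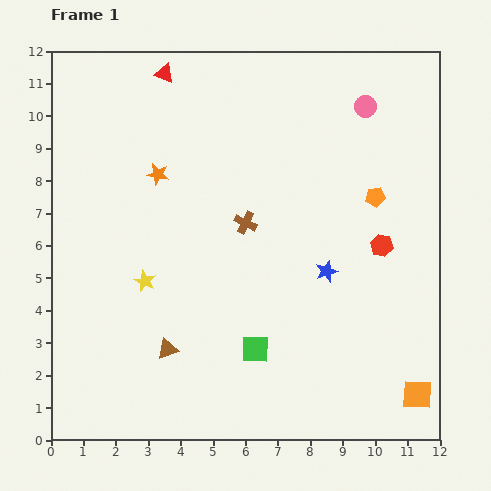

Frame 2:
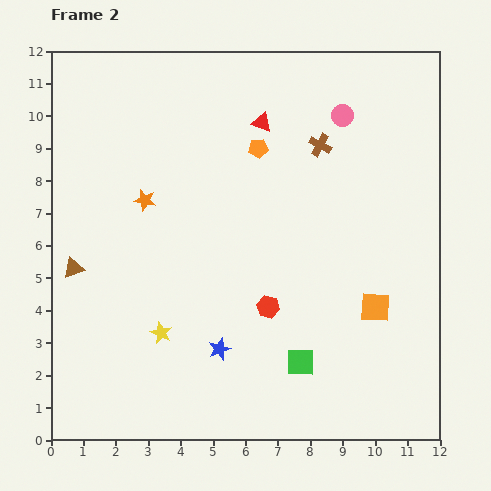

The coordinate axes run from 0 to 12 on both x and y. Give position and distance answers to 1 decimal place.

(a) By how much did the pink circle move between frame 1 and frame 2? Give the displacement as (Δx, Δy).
(-0.7, -0.3)

The pink circle was at (9.7, 10.3) in frame 1 and (9.0, 10.0) in frame 2.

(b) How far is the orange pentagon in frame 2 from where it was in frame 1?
3.9

The orange pentagon moved from (10.0, 7.5) to (6.4, 9.0), a distance of √(3.6² + 1.5²) ≈ 3.9.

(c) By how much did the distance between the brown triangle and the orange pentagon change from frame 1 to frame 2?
-1.1

Distance in frame 1: 7.9. Distance in frame 2: 6.8.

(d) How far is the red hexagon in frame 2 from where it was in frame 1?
4.0

The red hexagon moved from (10.2, 6.0) to (6.7, 4.1), a distance of √(3.5² + 1.9²) ≈ 4.0.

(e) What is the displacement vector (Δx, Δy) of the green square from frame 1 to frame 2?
(1.4, -0.4)

The green square was at (6.3, 2.8) in frame 1 and (7.7, 2.4) in frame 2.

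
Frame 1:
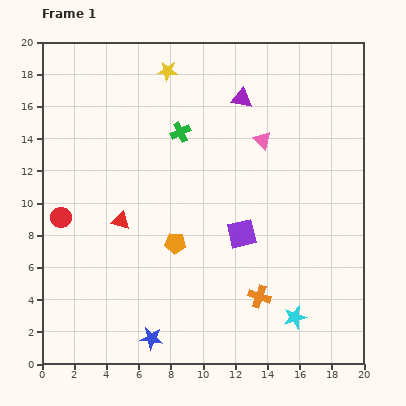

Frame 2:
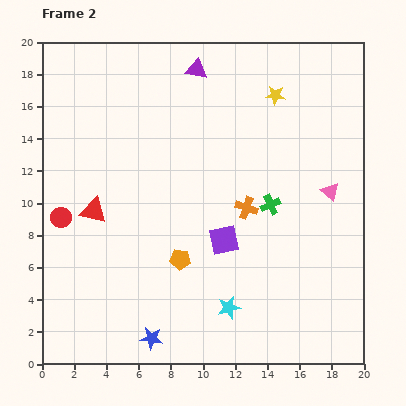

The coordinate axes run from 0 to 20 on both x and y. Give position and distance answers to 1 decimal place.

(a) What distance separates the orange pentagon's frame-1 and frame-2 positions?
1.0

The orange pentagon moved from (8.3, 7.5) to (8.6, 6.5), a distance of √(0.3² + 1.0²) ≈ 1.0.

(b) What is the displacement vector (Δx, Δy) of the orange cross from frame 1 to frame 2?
(-0.8, 5.5)

The orange cross was at (13.5, 4.2) in frame 1 and (12.7, 9.7) in frame 2.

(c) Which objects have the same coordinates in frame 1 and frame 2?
the red circle, the blue star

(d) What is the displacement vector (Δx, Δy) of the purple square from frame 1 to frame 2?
(-1.1, -0.4)

The purple square was at (12.4, 8.1) in frame 1 and (11.3, 7.7) in frame 2.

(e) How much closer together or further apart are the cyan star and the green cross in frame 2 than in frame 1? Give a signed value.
-6.6

Distance in frame 1: 13.5. Distance in frame 2: 6.9.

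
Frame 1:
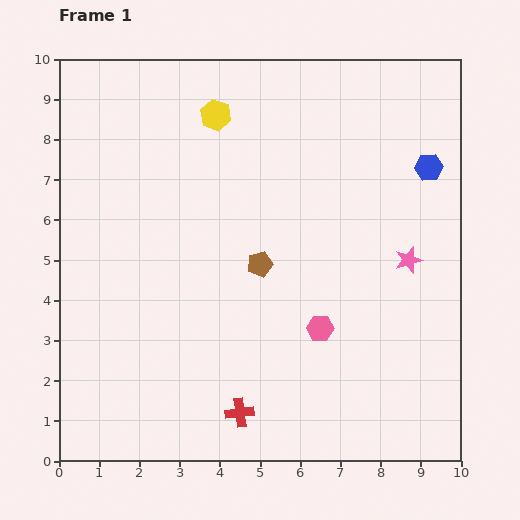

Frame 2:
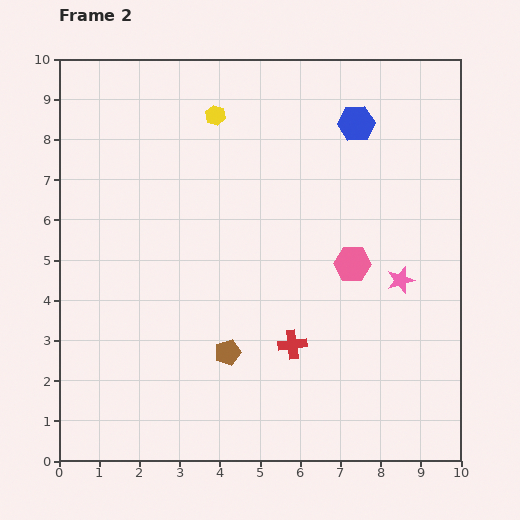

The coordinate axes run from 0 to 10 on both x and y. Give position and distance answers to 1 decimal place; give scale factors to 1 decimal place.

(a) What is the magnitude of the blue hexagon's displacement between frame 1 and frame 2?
2.1

The blue hexagon moved from (9.2, 7.3) to (7.4, 8.4), a distance of √(1.8² + 1.1²) ≈ 2.1.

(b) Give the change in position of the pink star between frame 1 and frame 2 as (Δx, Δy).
(-0.2, -0.5)

The pink star was at (8.7, 5.0) in frame 1 and (8.5, 4.5) in frame 2.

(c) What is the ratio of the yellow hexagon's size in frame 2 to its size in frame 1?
0.6×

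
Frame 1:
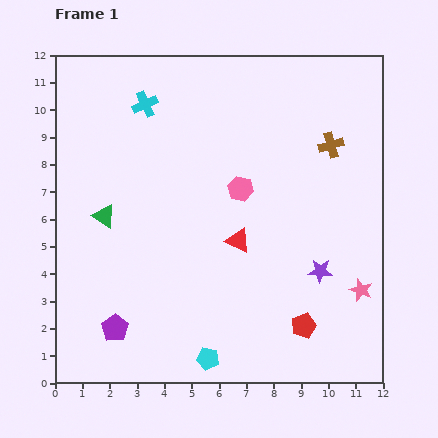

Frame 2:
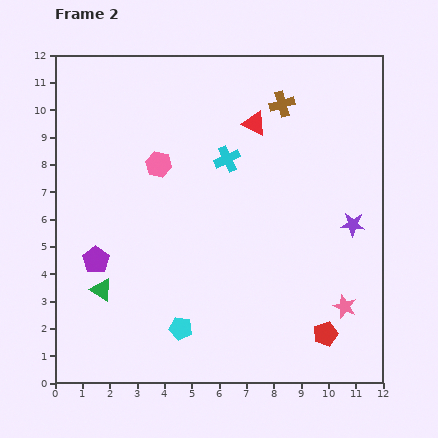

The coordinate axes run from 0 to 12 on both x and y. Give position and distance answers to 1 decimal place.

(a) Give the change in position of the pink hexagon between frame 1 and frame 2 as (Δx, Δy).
(-3.0, 0.9)

The pink hexagon was at (6.8, 7.1) in frame 1 and (3.8, 8.0) in frame 2.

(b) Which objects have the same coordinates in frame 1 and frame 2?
none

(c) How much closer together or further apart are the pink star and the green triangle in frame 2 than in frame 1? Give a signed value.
-0.9

Distance in frame 1: 9.8. Distance in frame 2: 8.9.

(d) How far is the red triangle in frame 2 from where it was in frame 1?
4.3

The red triangle moved from (6.7, 5.2) to (7.3, 9.5), a distance of √(0.6² + 4.3²) ≈ 4.3.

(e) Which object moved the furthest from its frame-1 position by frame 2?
the red triangle

(moved 4.3; next 3.6)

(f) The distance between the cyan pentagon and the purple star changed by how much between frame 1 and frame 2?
+2.2

Distance in frame 1: 5.2. Distance in frame 2: 7.4.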